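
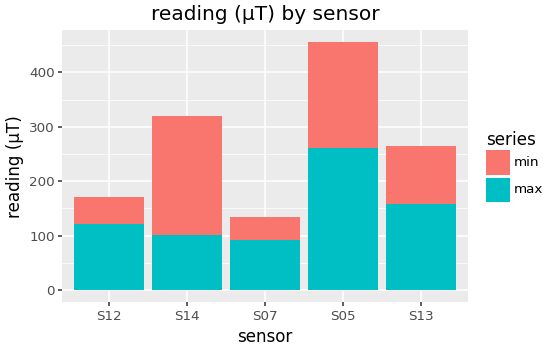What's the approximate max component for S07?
max top ≈ 100, bottom ≈ 0; segment ≈ 100.

≈ 100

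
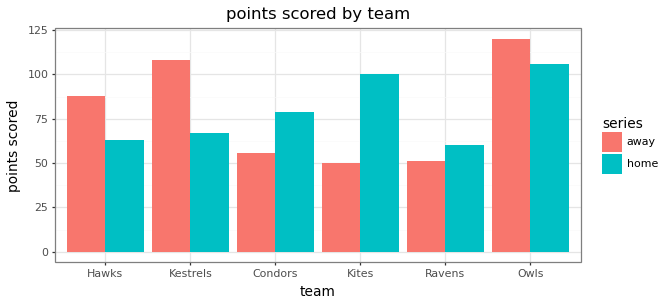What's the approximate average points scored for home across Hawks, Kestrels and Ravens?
≈ 63

(60 + 70 + 60) / 3 ≈ 63.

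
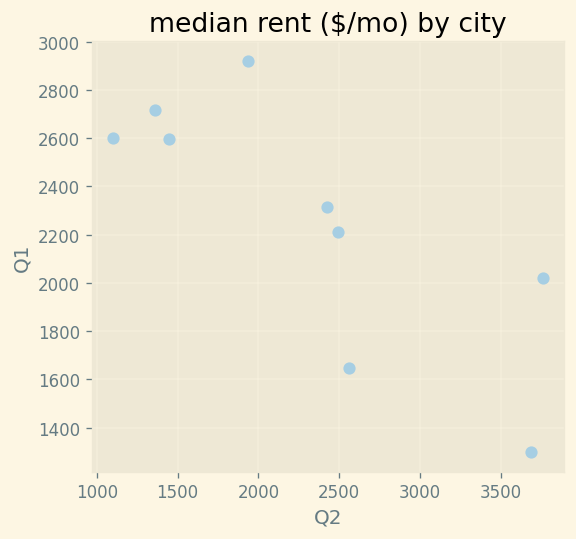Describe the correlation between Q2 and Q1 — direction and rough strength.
Points are negatively correlated; strong (|r| ≈ 0.8).

negative, strong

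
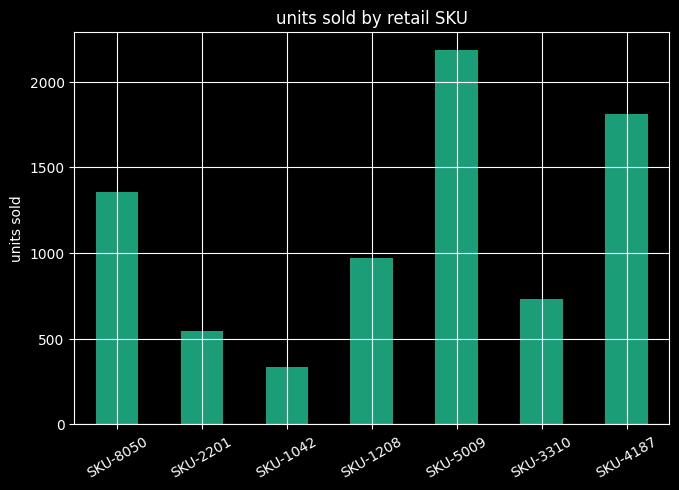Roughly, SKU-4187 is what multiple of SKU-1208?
SKU-4187 ≈ 1800, SKU-1208 ≈ 1000; 1800/1000 ≈ 1.8.

≈ 1.8×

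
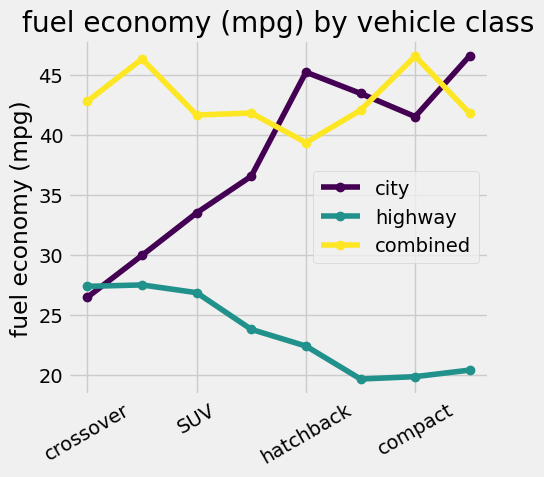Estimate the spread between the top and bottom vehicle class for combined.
Max compact ≈ 45, min hatchback ≈ 40; range ≈ 5.

≈ 5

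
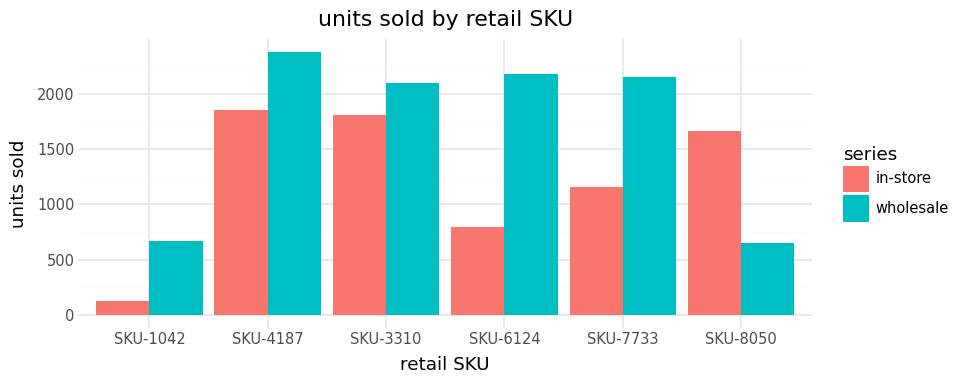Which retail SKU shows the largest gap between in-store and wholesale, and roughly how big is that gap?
SKU-6124, ≈ 1400

SKU-6124: in-store ≈ 800, wholesale ≈ 2200 → gap ≈ 1400. Next-largest (SKU-8050) is only ≈ 1000.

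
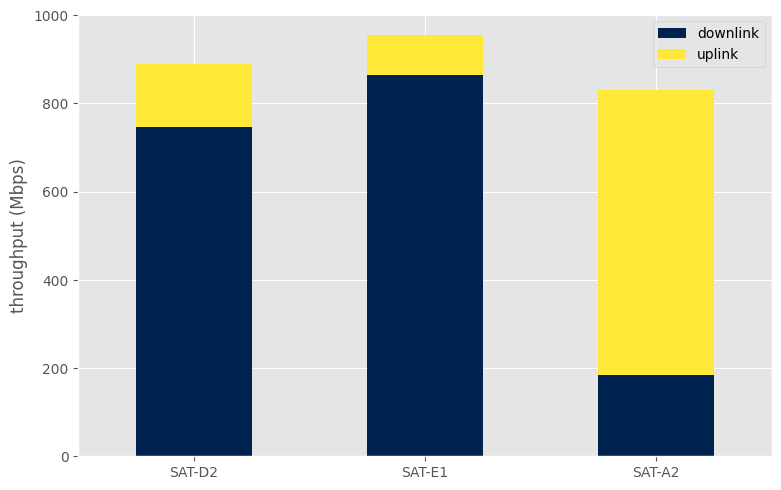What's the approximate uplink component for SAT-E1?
≈ 100

uplink top ≈ 1000, bottom ≈ 900; segment ≈ 100.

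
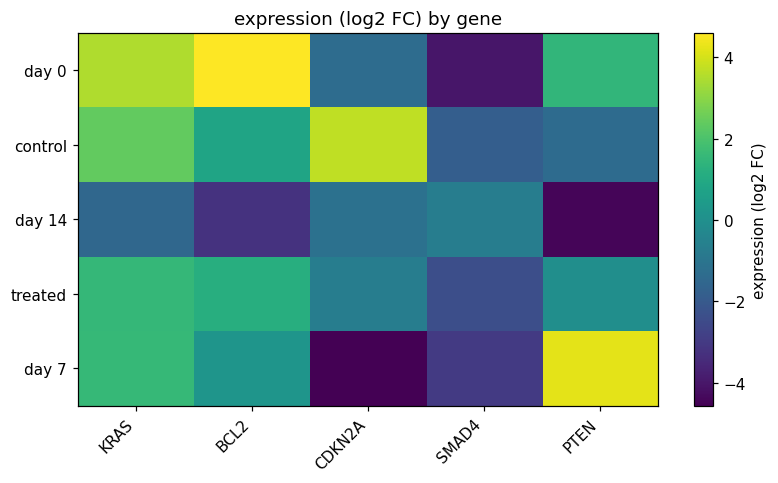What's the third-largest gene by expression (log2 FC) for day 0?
Top 4 for day 0: BCL2 ≈ 5, KRAS ≈ 4, PTEN ≈ 1, CDKN2A ≈ -1.

PTEN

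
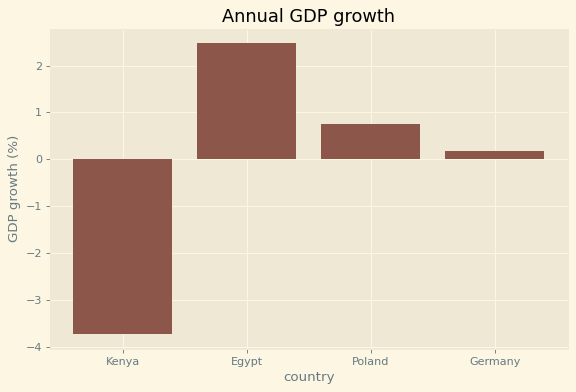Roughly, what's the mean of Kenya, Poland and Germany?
≈ -1

(-4 + 1 + 0) / 3 ≈ -1.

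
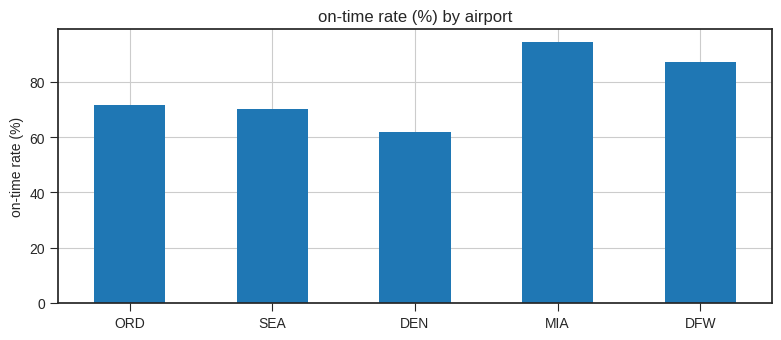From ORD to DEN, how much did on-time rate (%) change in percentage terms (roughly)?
≈ -14.3%

ORD ≈ 70, DEN ≈ 60; (60 − 70) / 70 ≈ -14.3%.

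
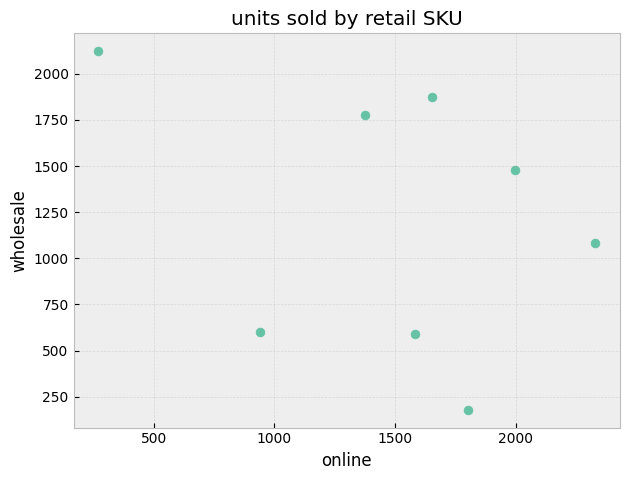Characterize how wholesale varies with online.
Points are negatively correlated; weak (|r| ≈ 0.3).

negative, weak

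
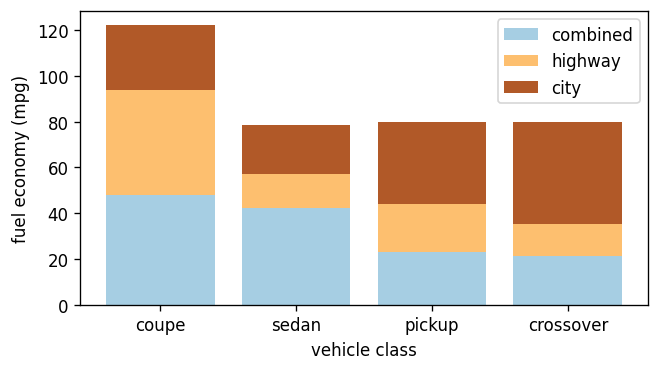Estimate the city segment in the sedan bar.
city top ≈ 80, bottom ≈ 60; segment ≈ 20.

≈ 20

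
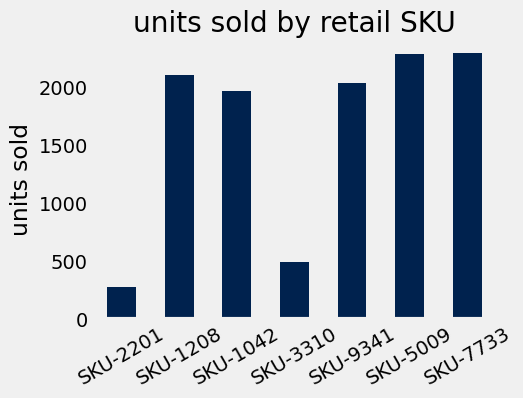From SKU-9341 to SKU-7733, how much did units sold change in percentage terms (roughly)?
SKU-9341 ≈ 2000, SKU-7733 ≈ 2200; (2200 − 2000) / 2000 ≈ +10%.

≈ +10%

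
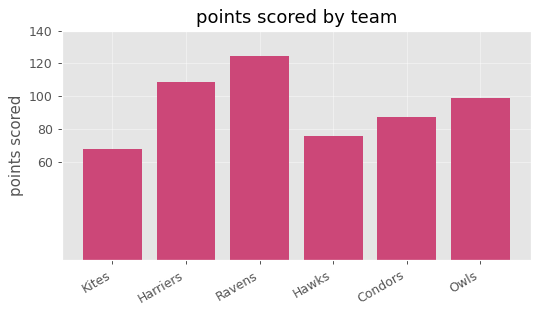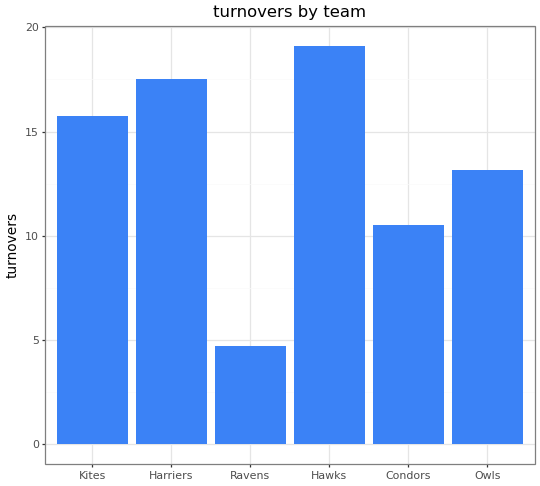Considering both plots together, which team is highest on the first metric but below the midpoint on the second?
Chart 2 median turnovers ≈ 14; below-median teams: Ravens, Condors, Owls. Among those, Ravens has the highest points scored (≈ 120).

Ravens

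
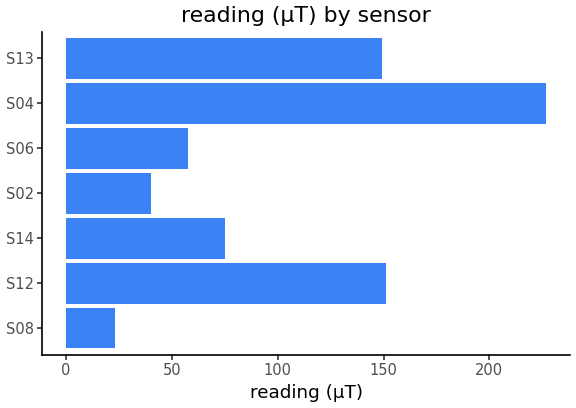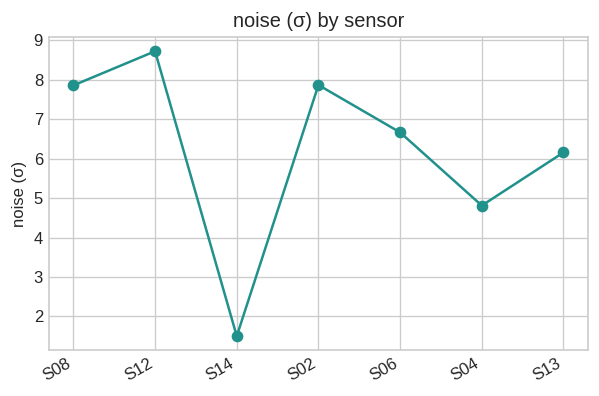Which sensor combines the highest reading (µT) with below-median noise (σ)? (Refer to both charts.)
S04

Chart 2 median noise (σ) ≈ 7; below-median sensors: S14, S04, S13. Among those, S04 has the highest reading (µT) (≈ 225).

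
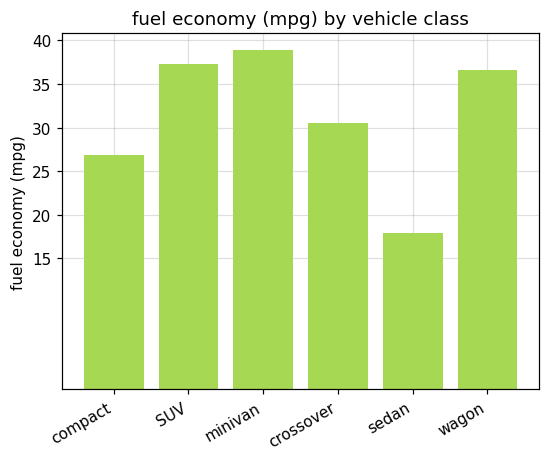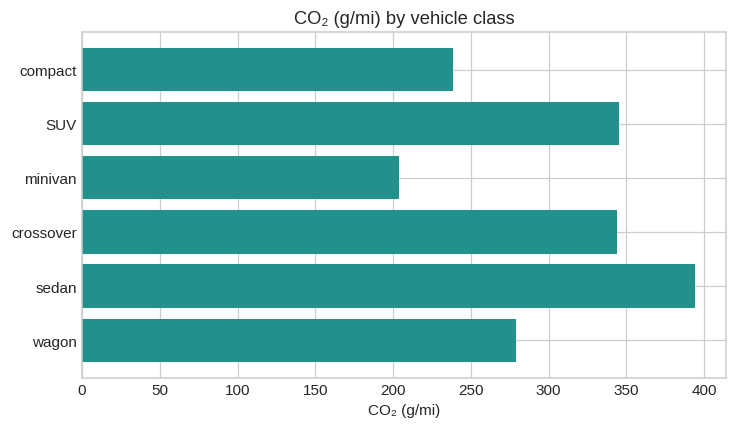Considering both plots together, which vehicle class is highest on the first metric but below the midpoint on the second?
minivan

Chart 2 median CO₂ (g/mi) ≈ 300; below-median vehicle classes: compact, minivan, wagon. Among those, minivan has the highest fuel economy (mpg) (≈ 40).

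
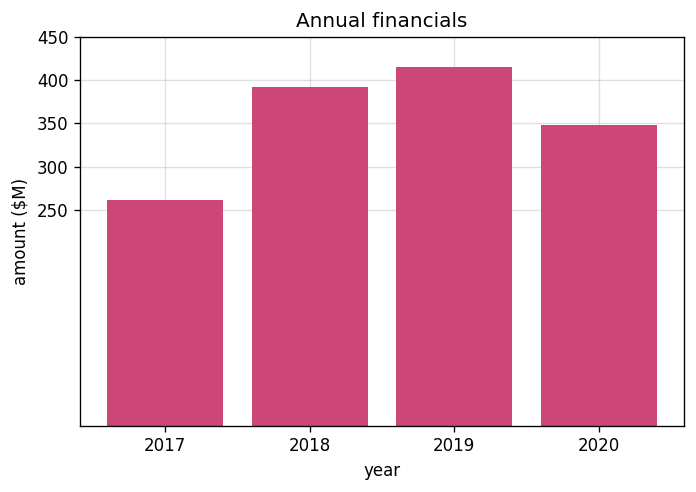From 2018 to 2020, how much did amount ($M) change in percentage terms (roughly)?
2018 ≈ 400, 2020 ≈ 350; (350 − 400) / 400 ≈ -12.5%.

≈ -12.5%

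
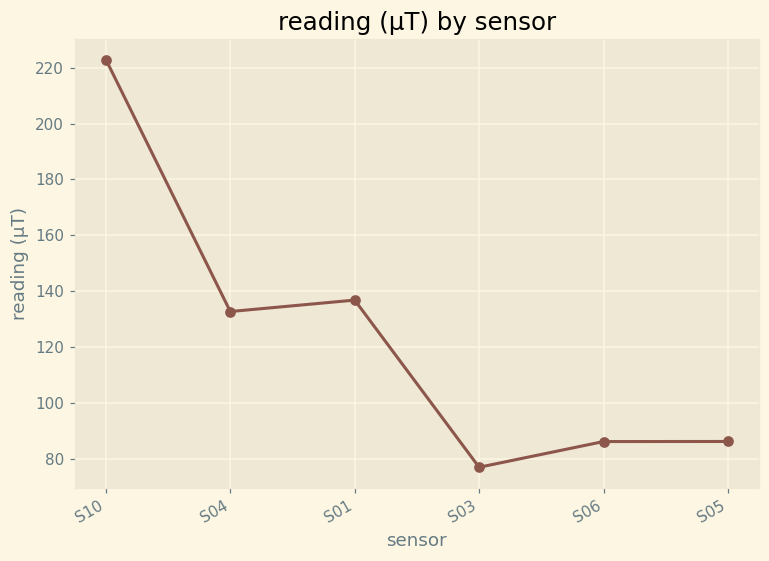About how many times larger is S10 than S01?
≈ 1.57×

S10 ≈ 220, S01 ≈ 140; 220/140 ≈ 1.57.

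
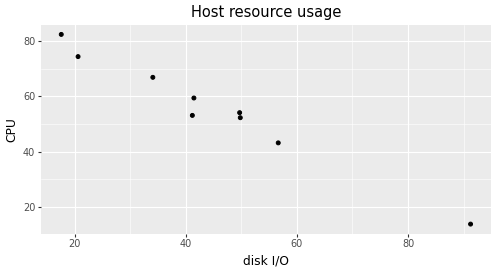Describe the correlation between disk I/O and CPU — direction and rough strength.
negative, strong

Points are negatively correlated; strong (|r| ≈ 1.0).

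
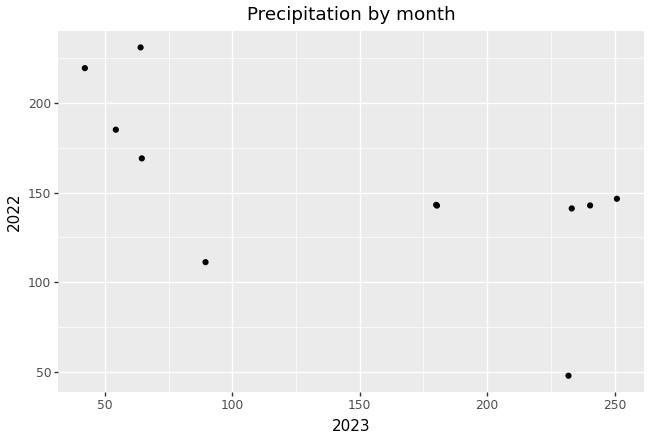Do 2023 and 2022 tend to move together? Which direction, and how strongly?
negative, moderate

Points are negatively correlated; moderate (|r| ≈ 0.6).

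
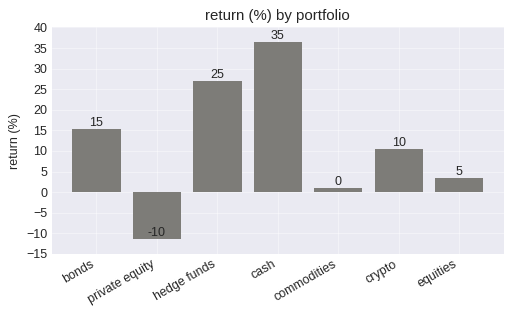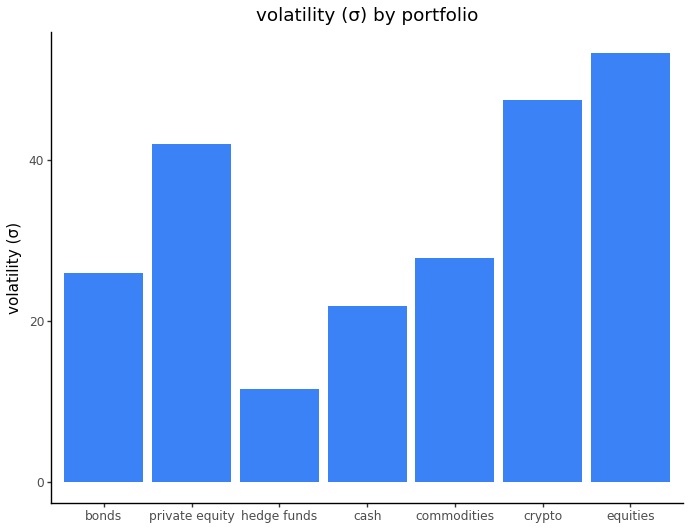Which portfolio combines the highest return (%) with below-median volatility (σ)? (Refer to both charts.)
cash

Chart 2 median volatility (σ) ≈ 30; below-median portfolios: bonds, hedge funds, cash. Among those, cash has the highest return (%) (≈ 35).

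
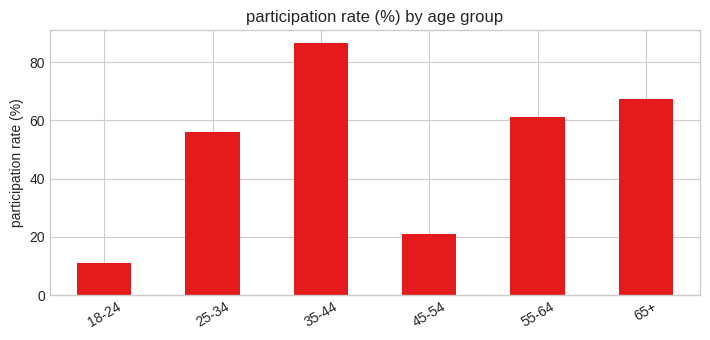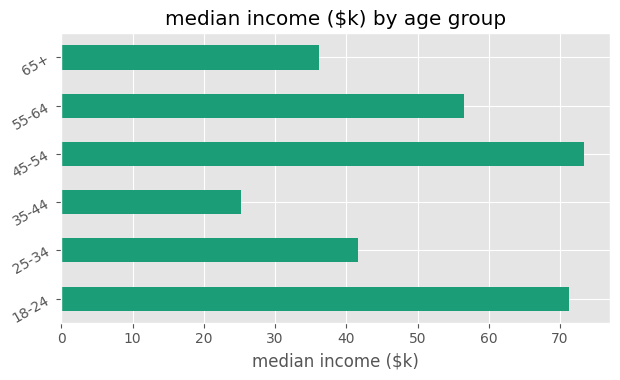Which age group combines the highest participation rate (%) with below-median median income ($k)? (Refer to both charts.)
Chart 2 median median income ($k) ≈ 50; below-median age groups: 25-34, 35-44, 65+. Among those, 35-44 has the highest participation rate (%) (≈ 90).

35-44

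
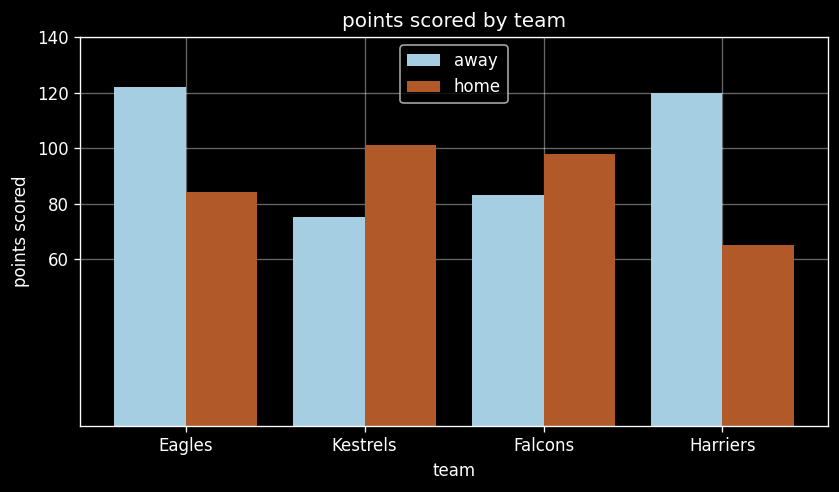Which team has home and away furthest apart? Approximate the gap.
Harriers: home ≈ 60, away ≈ 120 → gap ≈ 60. Next-largest (Eagles) is only ≈ 40.

Harriers, ≈ 60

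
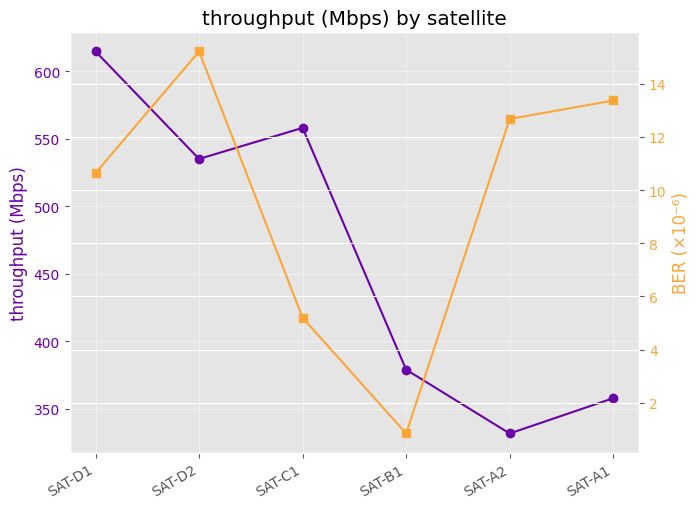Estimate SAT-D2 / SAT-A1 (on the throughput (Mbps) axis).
≈ 1.5×

SAT-D2 ≈ 525, SAT-A1 ≈ 350; 525/350 ≈ 1.5.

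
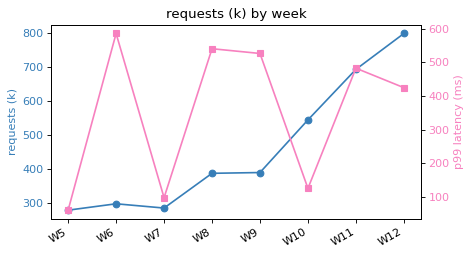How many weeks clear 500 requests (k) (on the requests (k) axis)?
3

Above 500: W10, W11, W12.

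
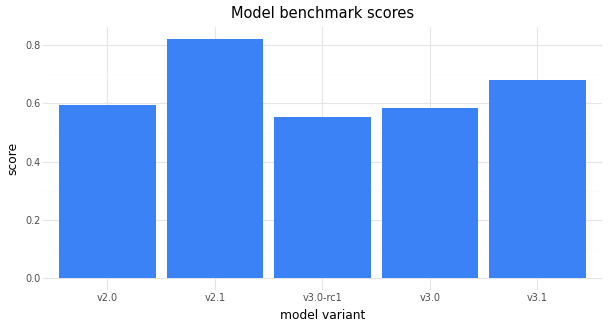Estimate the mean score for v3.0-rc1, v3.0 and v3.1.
(0.6 + 0.6 + 0.7) / 3 ≈ 0.63.

≈ 0.63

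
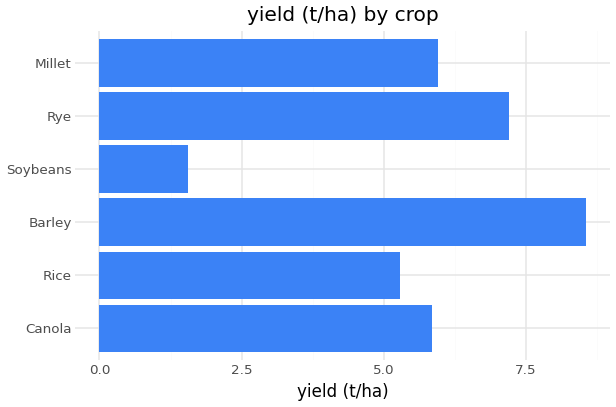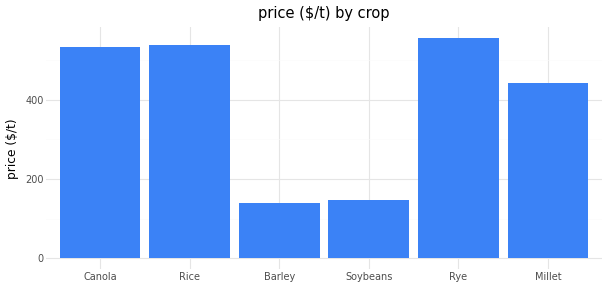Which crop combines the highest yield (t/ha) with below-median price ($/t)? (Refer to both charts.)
Barley

Chart 2 median price ($/t) ≈ 500; below-median crops: Barley, Soybeans, Millet. Among those, Barley has the highest yield (t/ha) (≈ 9).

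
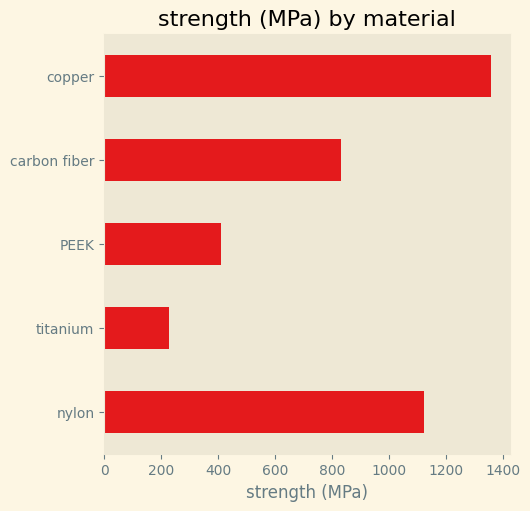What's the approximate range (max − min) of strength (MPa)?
Max copper ≈ 1400, min titanium ≈ 200; range ≈ 1200.

≈ 1200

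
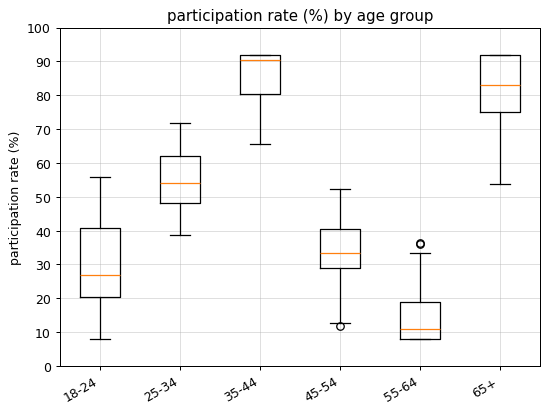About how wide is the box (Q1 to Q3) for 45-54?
Q3 ≈ 40, Q1 ≈ 30; IQR ≈ 10.

≈ 10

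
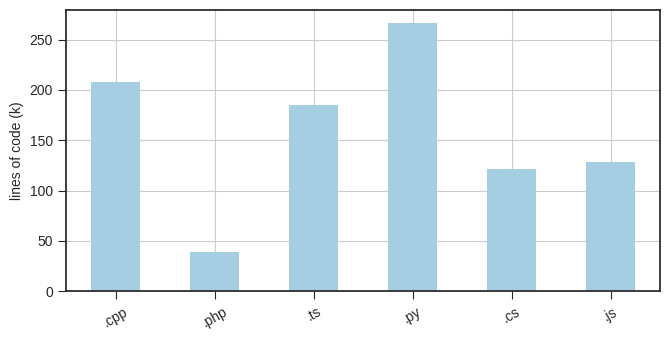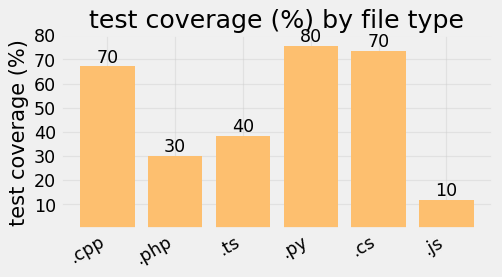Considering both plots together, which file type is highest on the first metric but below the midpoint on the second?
Chart 2 median test coverage (%) ≈ 50; below-median file types: .php, .ts, .js. Among those, .ts has the highest lines of code (k) (≈ 175).

.ts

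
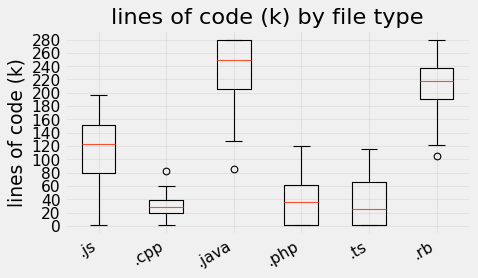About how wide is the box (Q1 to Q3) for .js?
≈ 80

Q3 ≈ 160, Q1 ≈ 80; IQR ≈ 80.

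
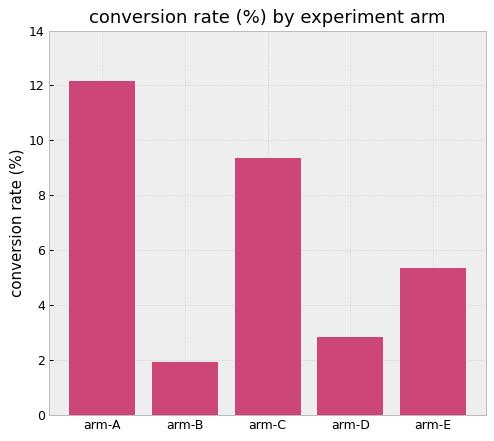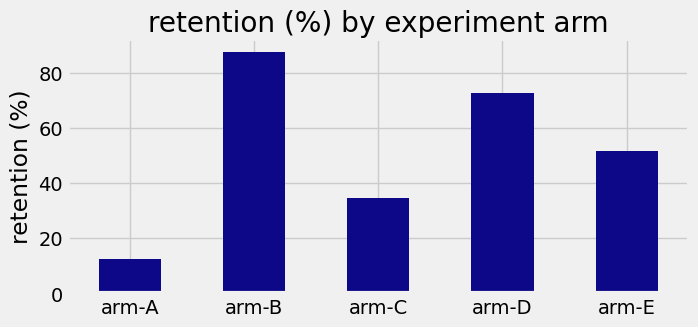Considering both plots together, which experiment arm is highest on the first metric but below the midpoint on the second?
Chart 2 median retention (%) ≈ 50; below-median experiment arms: arm-A, arm-C. Among those, arm-A has the highest conversion rate (%) (≈ 12).

arm-A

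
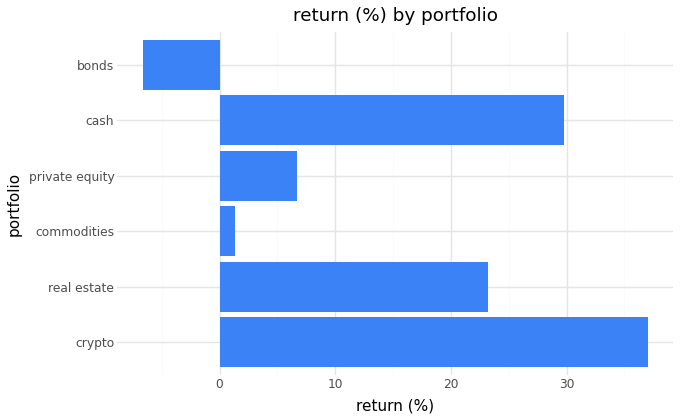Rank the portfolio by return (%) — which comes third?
real estate

Top 4: crypto ≈ 35, cash ≈ 30, real estate ≈ 25, private equity ≈ 5.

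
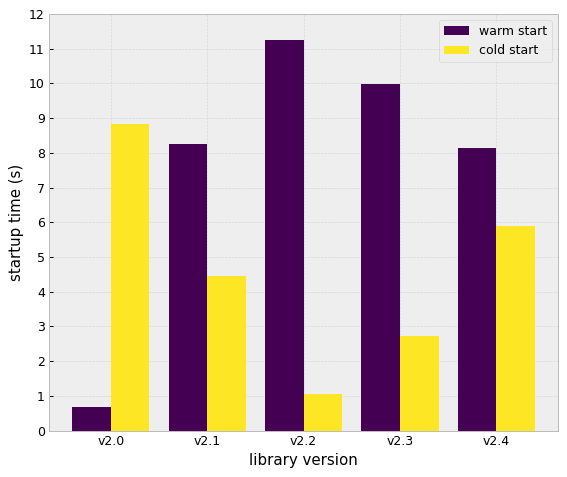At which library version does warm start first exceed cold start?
v2.0: warm start ≈ 1 vs cold start ≈ 9 (not yet); v2.1: warm start ≈ 8 vs cold start ≈ 4 (first crossover).

v2.1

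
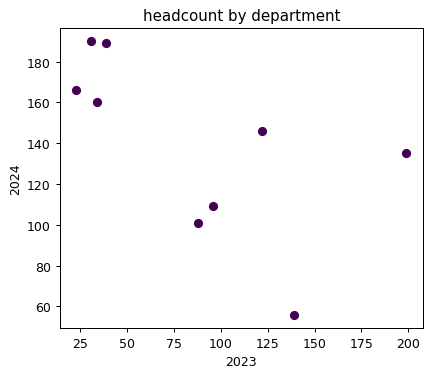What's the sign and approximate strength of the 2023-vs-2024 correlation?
Points are negatively correlated; moderate (|r| ≈ 0.6).

negative, moderate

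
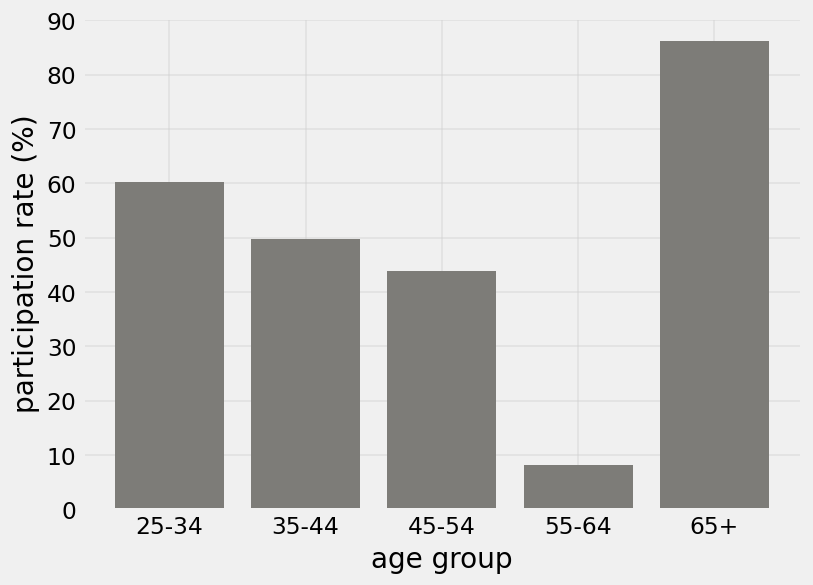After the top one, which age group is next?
25-34

Top 3: 65+ ≈ 90, 25-34 ≈ 60, 35-44 ≈ 50.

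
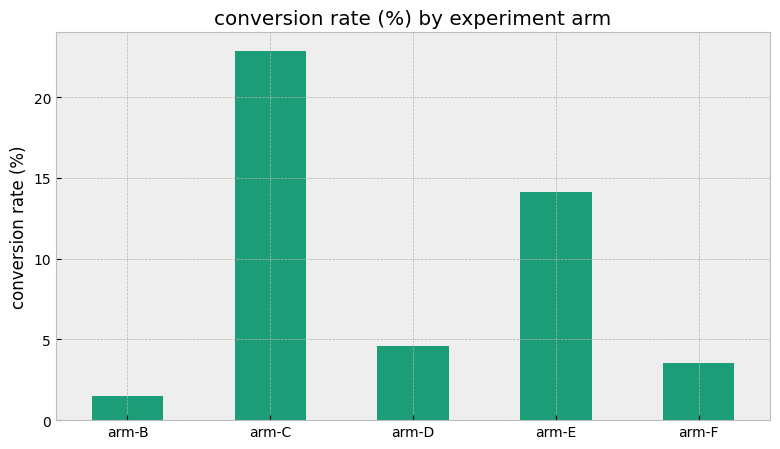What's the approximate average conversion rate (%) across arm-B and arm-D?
≈ 3

(2 + 4) / 2 ≈ 3.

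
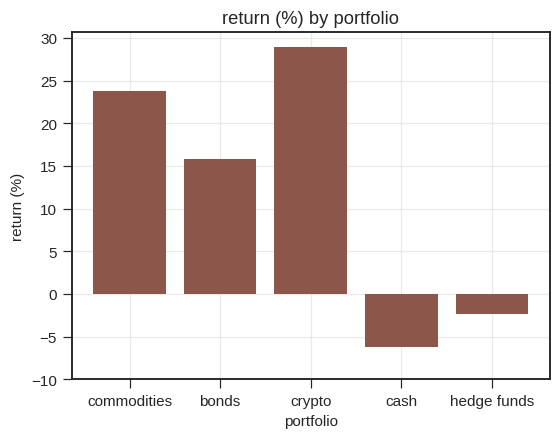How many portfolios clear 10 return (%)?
3

Above 10: commodities, bonds, crypto.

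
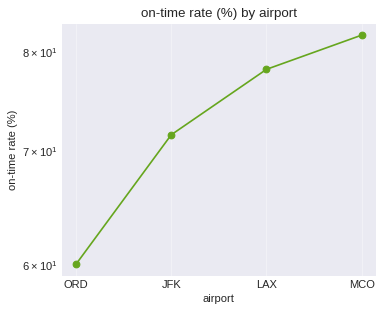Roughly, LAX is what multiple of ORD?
≈ 1.3×

LAX ≈ 78, ORD ≈ 60; 78/60 ≈ 1.3.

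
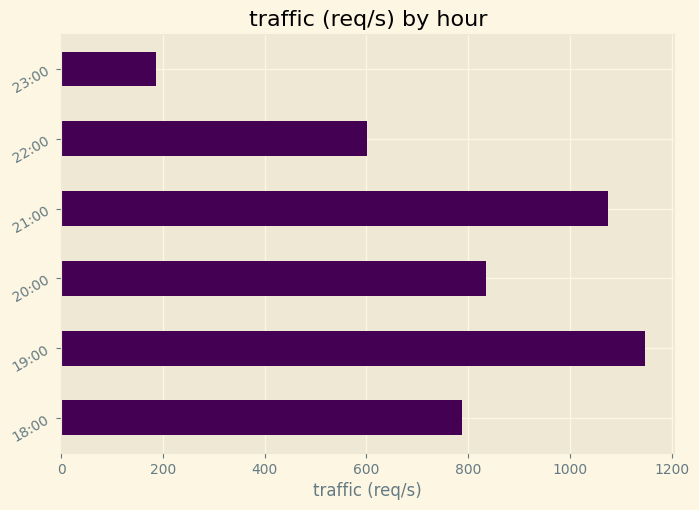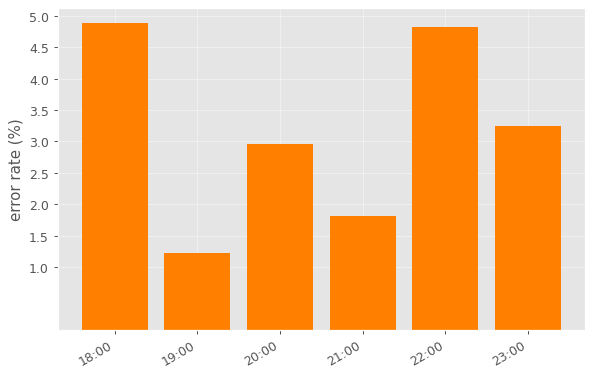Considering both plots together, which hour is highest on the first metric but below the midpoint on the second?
Chart 2 median error rate (%) ≈ 3; below-median hours: 19:00, 20:00, 21:00. Among those, 19:00 has the highest traffic (req/s) (≈ 1200).

19:00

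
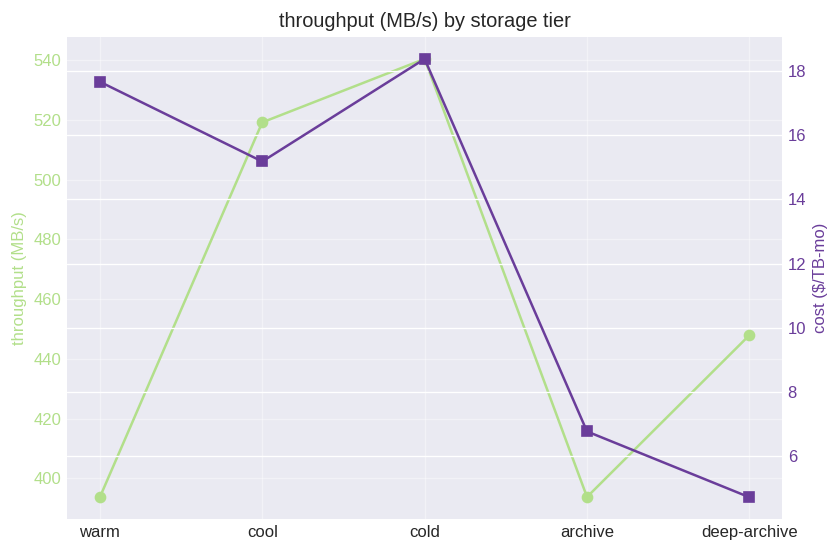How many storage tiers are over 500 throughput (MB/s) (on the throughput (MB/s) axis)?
Above 500: cool, cold.

2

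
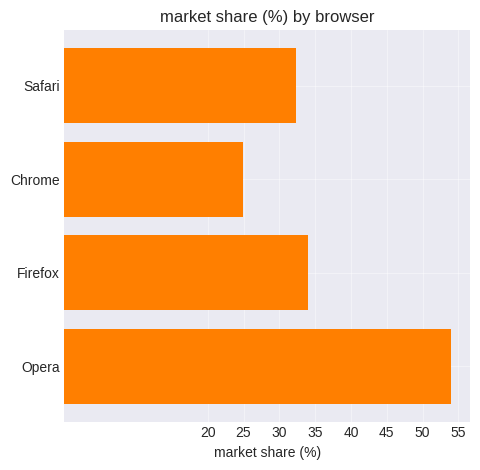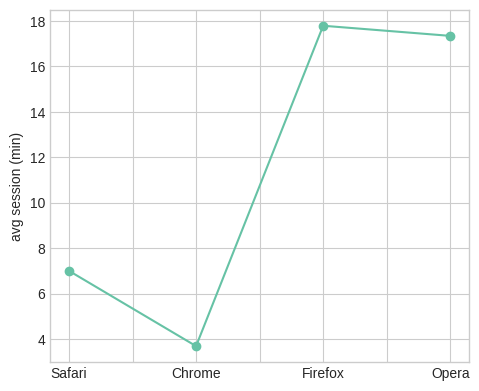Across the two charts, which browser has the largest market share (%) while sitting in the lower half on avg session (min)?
Chart 2 median avg session (min) ≈ 12; below-median browsers: Safari, Chrome. Among those, Safari has the highest market share (%) (≈ 30).

Safari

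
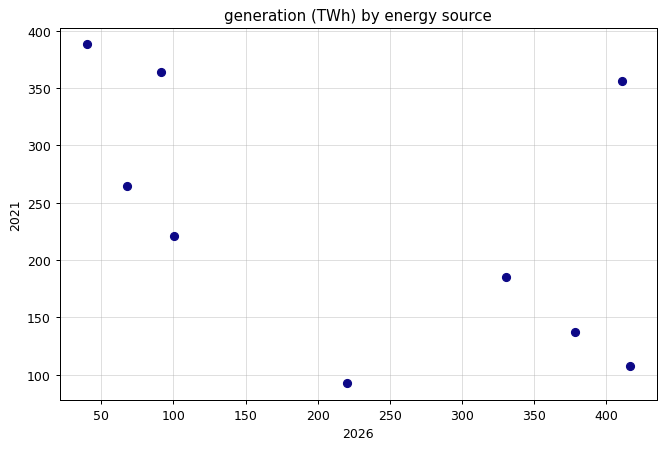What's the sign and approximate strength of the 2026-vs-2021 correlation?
negative, moderate

Points are negatively correlated; moderate (|r| ≈ 0.5).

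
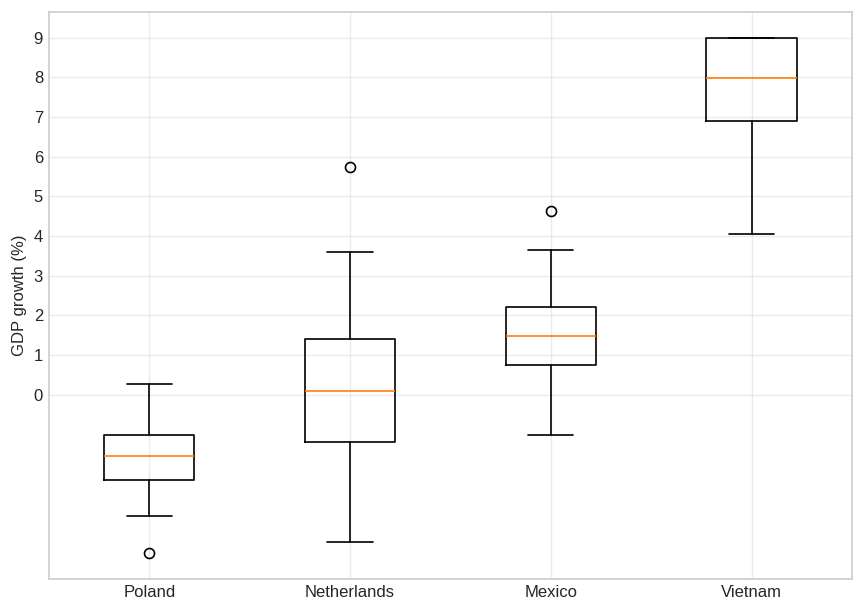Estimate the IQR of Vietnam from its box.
≈ 2

Q3 ≈ 9, Q1 ≈ 7; IQR ≈ 2.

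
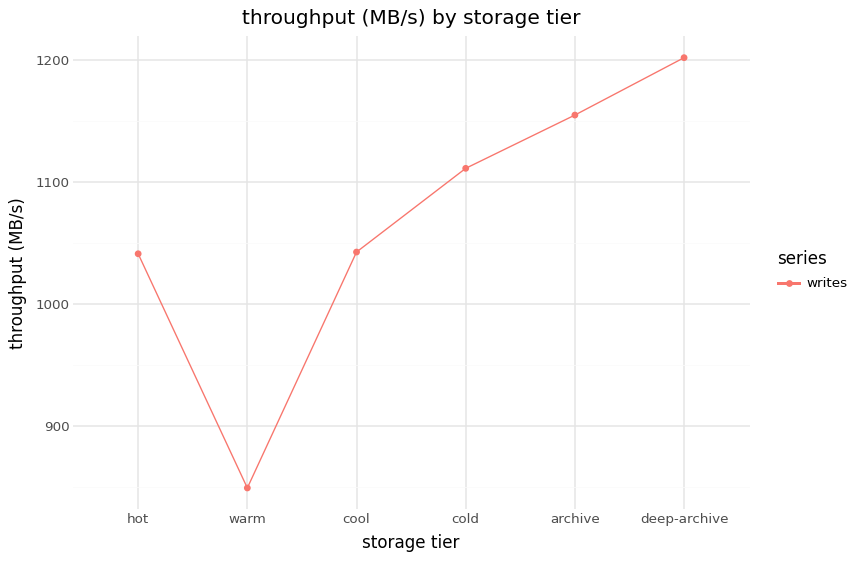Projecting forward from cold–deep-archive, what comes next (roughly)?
Last three: 1100, 1150, 1200 → slope ≈ 50/step → next ≈ 1250.

≈ 1250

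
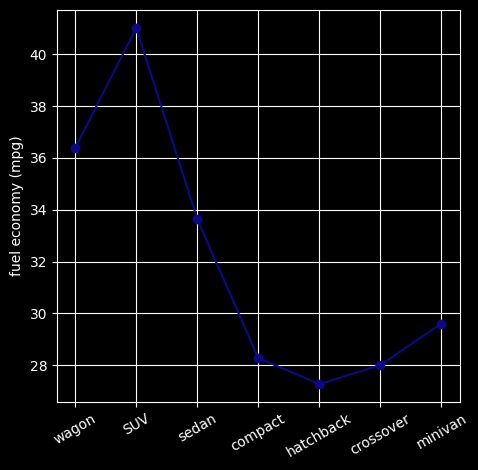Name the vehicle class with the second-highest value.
wagon

Top 3: SUV ≈ 42, wagon ≈ 36, sedan ≈ 34.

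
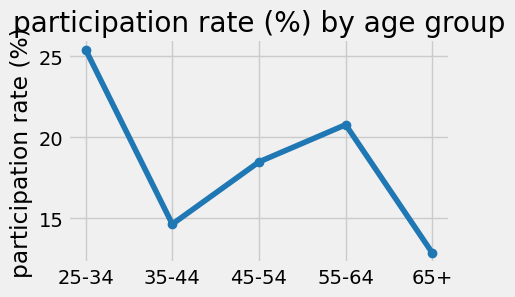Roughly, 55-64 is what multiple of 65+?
≈ 1.67×

55-64 ≈ 20, 65+ ≈ 12; 20/12 ≈ 1.67.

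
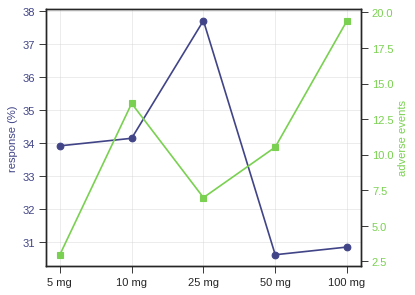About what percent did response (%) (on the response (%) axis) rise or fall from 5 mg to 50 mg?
≈ -8.8%

5 mg ≈ 34, 50 mg ≈ 31; (31 − 34) / 34 ≈ -8.8%.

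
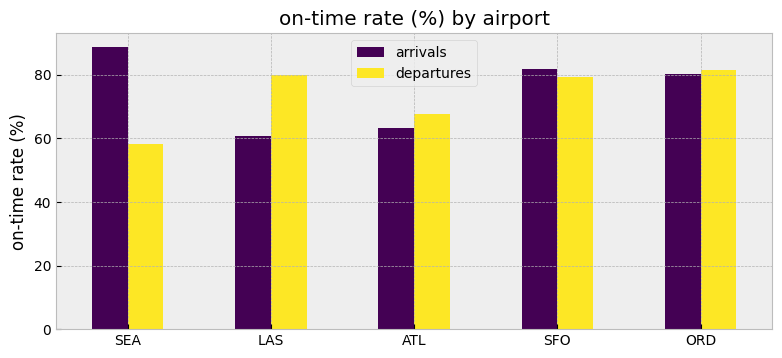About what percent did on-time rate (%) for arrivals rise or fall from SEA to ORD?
≈ -11.1%

SEA ≈ 90, ORD ≈ 80; (80 − 90) / 90 ≈ -11.1%.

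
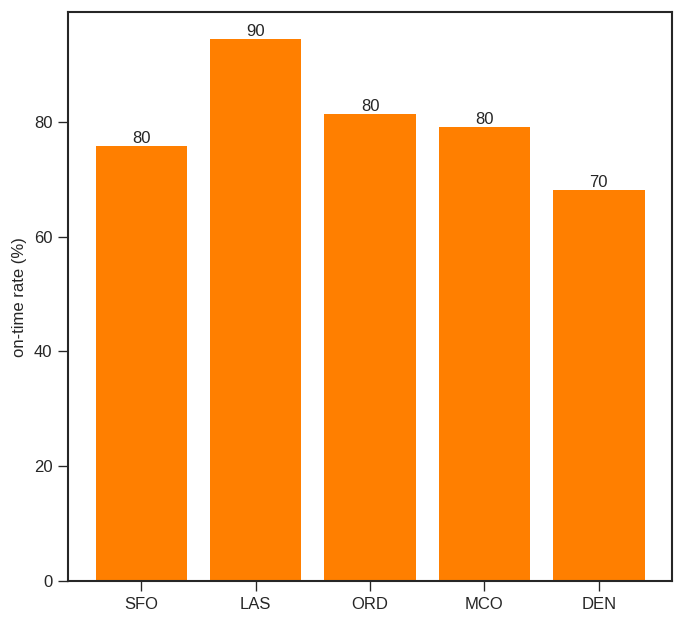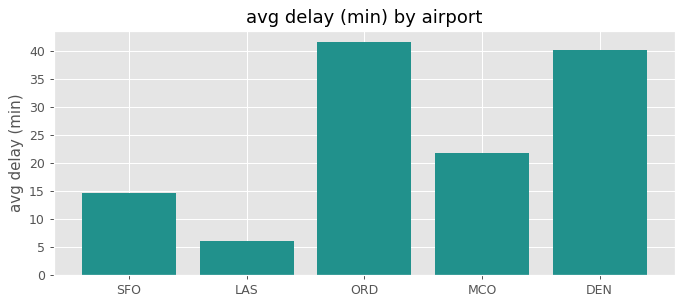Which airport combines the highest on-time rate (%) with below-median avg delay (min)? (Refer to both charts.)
Chart 2 median avg delay (min) ≈ 20; below-median airports: SFO, LAS. Among those, LAS has the highest on-time rate (%) (≈ 90).

LAS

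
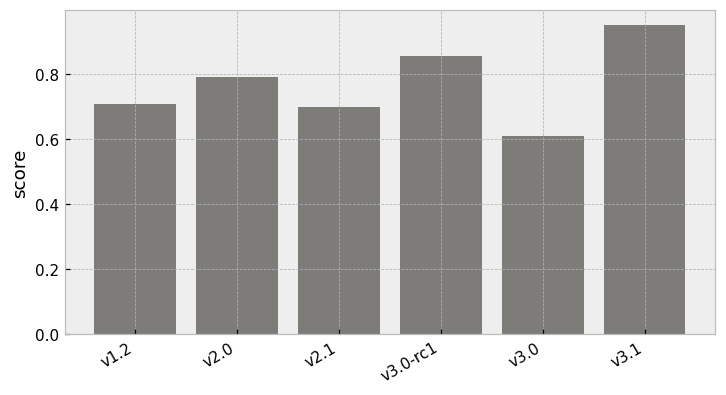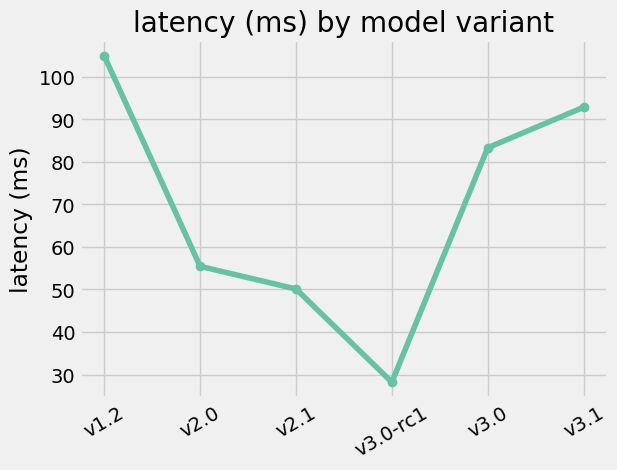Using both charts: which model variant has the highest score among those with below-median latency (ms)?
Chart 2 median latency (ms) ≈ 70; below-median model variants: v2.0, v2.1, v3.0-rc1. Among those, v3.0-rc1 has the highest score (≈ 0.9).

v3.0-rc1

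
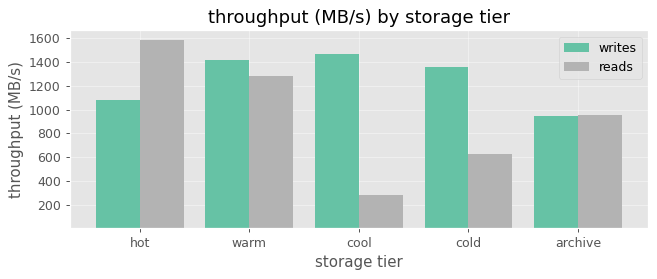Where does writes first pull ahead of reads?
warm

hot: writes ≈ 1000 vs reads ≈ 1600 (not yet); warm: writes ≈ 1400 vs reads ≈ 1200 (first crossover).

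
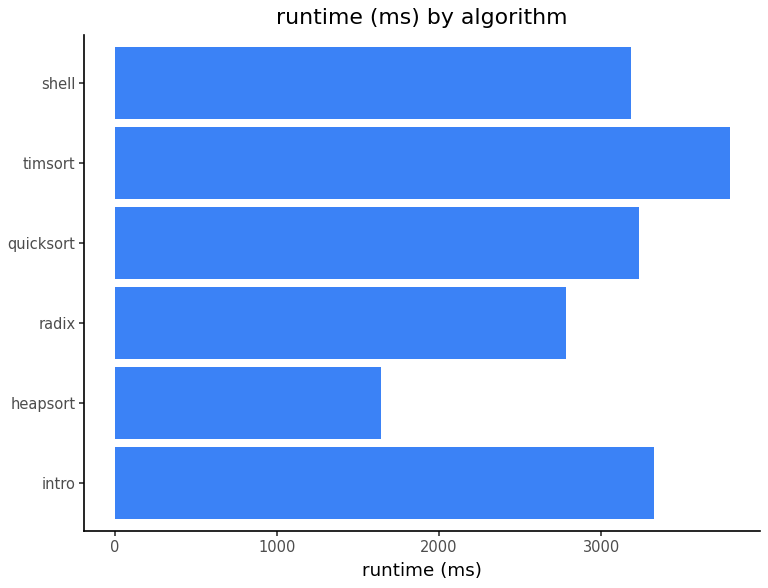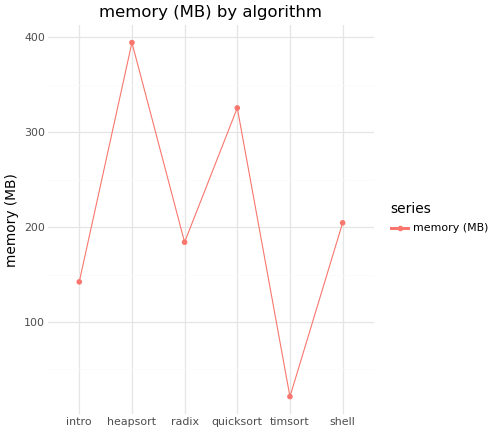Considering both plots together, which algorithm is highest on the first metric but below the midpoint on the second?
timsort

Chart 2 median memory (MB) ≈ 200; below-median algorithms: intro, radix, timsort. Among those, timsort has the highest runtime (ms) (≈ 4000).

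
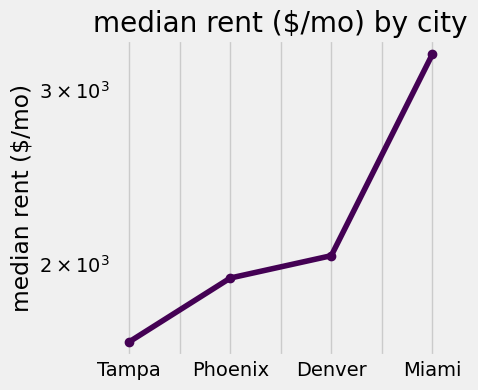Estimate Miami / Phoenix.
≈ 1.6×

Miami ≈ 3200, Phoenix ≈ 2000; 3200/2000 ≈ 1.6.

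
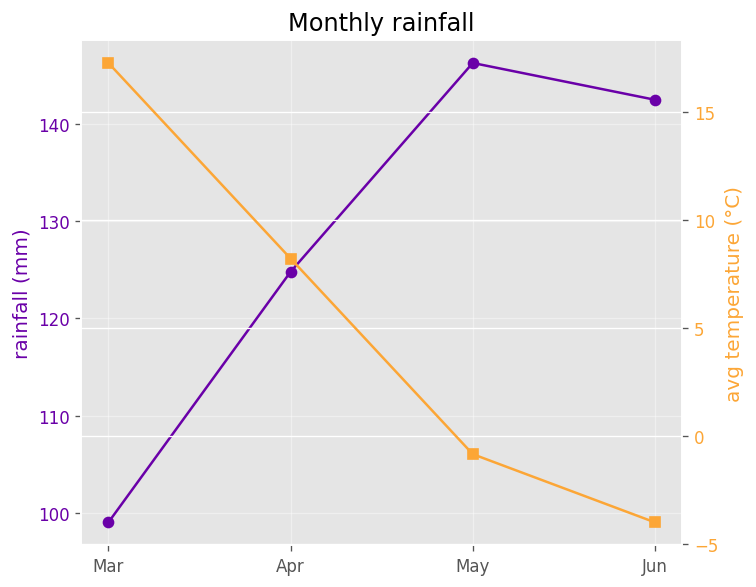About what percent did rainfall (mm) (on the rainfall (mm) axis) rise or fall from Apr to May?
≈ +16%

Apr ≈ 125, May ≈ 145; (145 − 125) / 125 ≈ +16%.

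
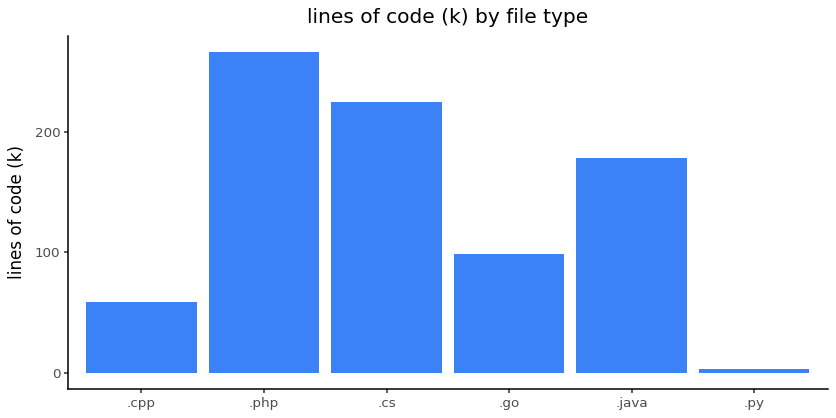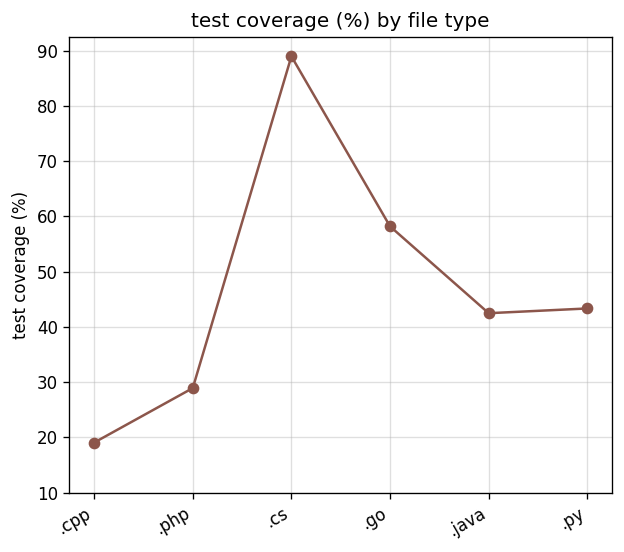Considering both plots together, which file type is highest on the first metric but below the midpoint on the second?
Chart 2 median test coverage (%) ≈ 40; below-median file types: .cpp, .php, .java. Among those, .php has the highest lines of code (k) (≈ 275).

.php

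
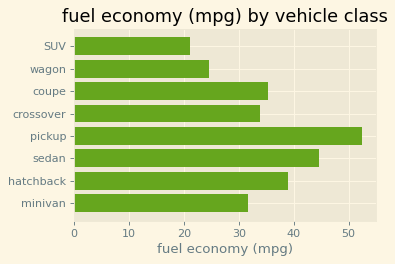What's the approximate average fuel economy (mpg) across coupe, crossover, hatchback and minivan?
(35 + 35 + 40 + 30) / 4 ≈ 35.

≈ 35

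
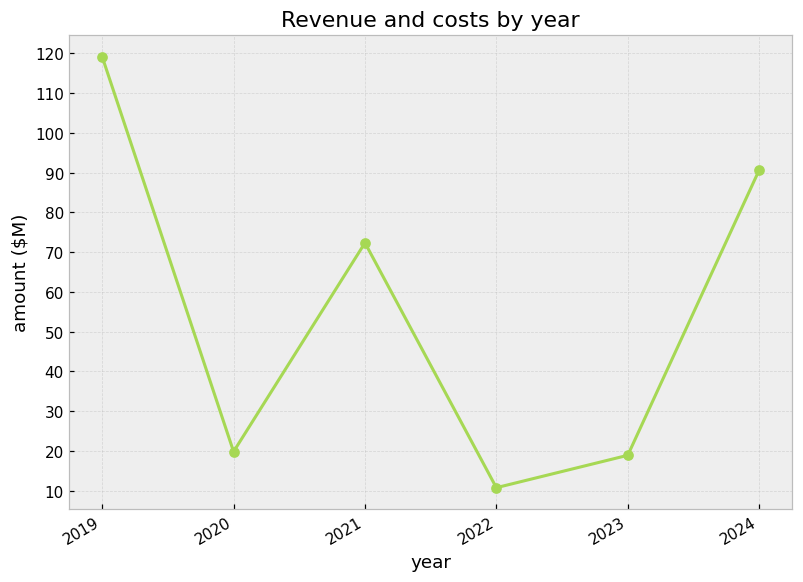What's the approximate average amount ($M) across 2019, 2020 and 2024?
≈ 77

(120 + 20 + 90) / 3 ≈ 77.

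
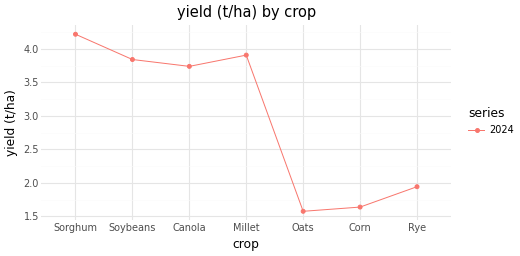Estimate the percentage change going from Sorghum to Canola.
Sorghum ≈ 4.0, Canola ≈ 3.5; (3.5 − 4.0) / 4.0 ≈ -12.5%.

≈ -12.5%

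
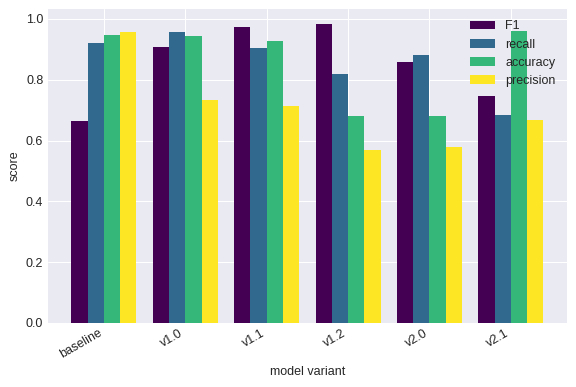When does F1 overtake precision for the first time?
baseline: F1 ≈ 0.7 vs precision ≈ 1.0 (not yet); v1.0: F1 ≈ 0.9 vs precision ≈ 0.7 (first crossover).

v1.0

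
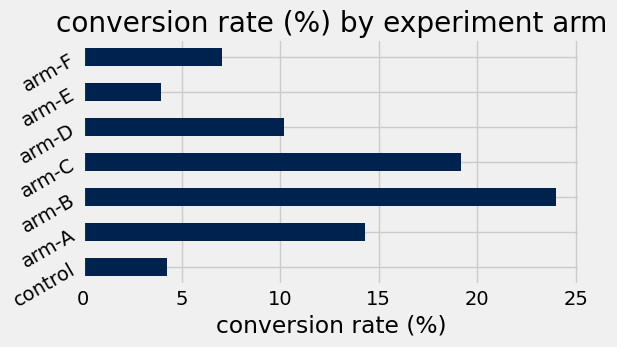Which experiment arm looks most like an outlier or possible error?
arm-B

arm-B ≈ 24; the rest sit between ≈ 4 and ≈ 20.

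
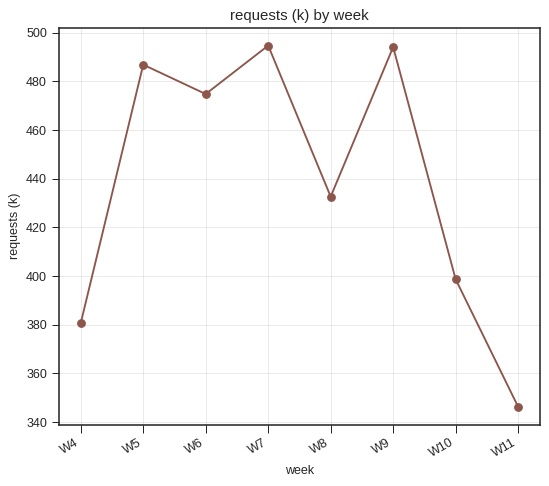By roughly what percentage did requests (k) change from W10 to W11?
≈ -15%

W10 ≈ 400, W11 ≈ 340; (340 − 400) / 400 ≈ -15%.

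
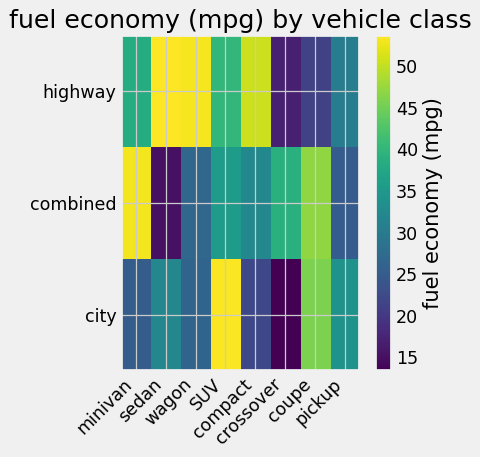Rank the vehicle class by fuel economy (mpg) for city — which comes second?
Top 3 for city: SUV ≈ 55, coupe ≈ 45, pickup ≈ 35.

coupe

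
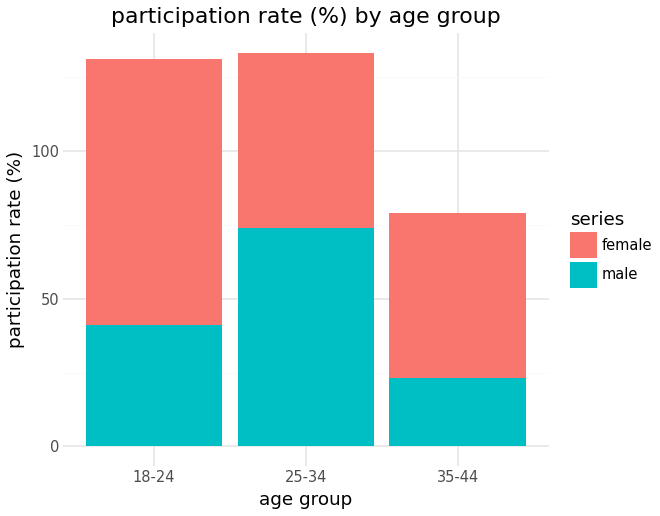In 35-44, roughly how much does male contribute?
male top ≈ 20, bottom ≈ 0; segment ≈ 20.

≈ 20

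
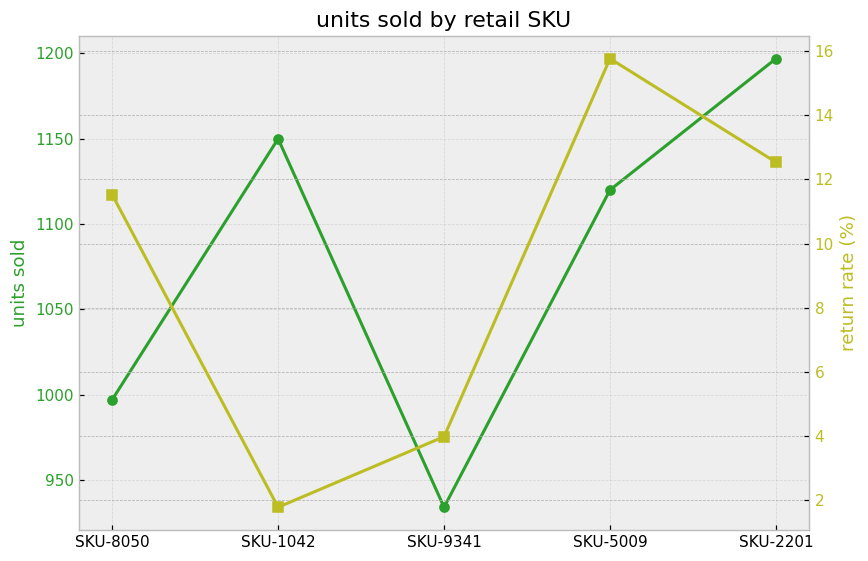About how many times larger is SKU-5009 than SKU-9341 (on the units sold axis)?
≈ 1.22×

SKU-5009 ≈ 1125, SKU-9341 ≈ 925; 1125/925 ≈ 1.22.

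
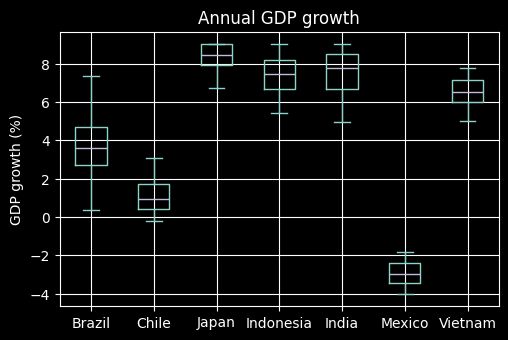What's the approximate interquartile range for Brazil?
Q3 ≈ 5, Q1 ≈ 3; IQR ≈ 2.

≈ 2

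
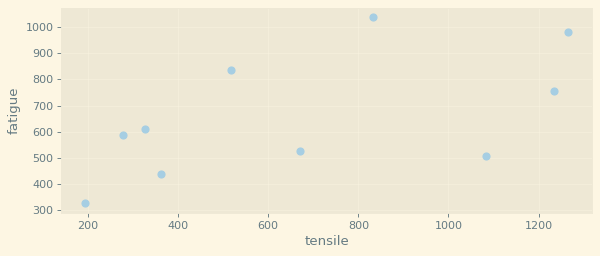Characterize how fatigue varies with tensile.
positive, moderate

Points are positively correlated; moderate (|r| ≈ 0.6).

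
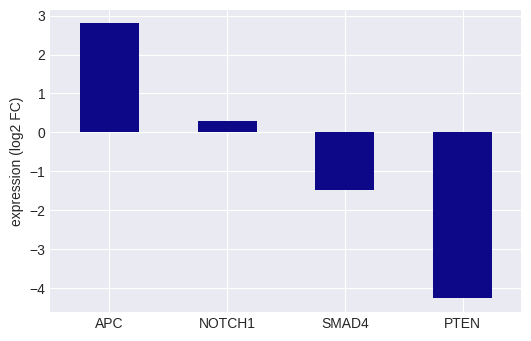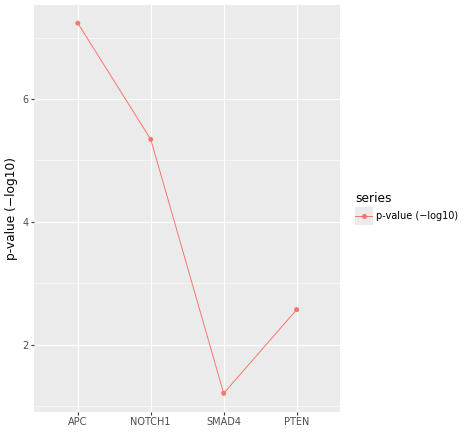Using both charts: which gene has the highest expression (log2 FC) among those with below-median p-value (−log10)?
Chart 2 median p-value (−log10) ≈ 4; below-median genes: SMAD4, PTEN. Among those, SMAD4 has the highest expression (log2 FC) (≈ -1.5).

SMAD4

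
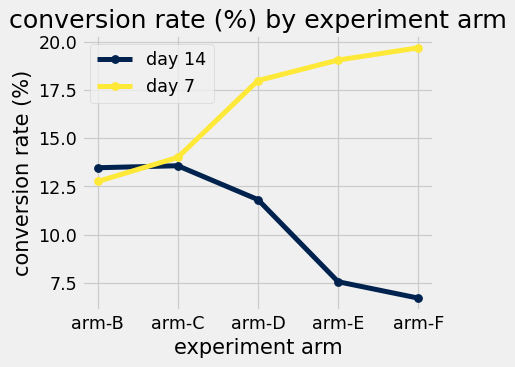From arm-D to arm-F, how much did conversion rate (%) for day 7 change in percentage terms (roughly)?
arm-D ≈ 18, arm-F ≈ 20; (20 − 18) / 18 ≈ +11.1%.

≈ +11.1%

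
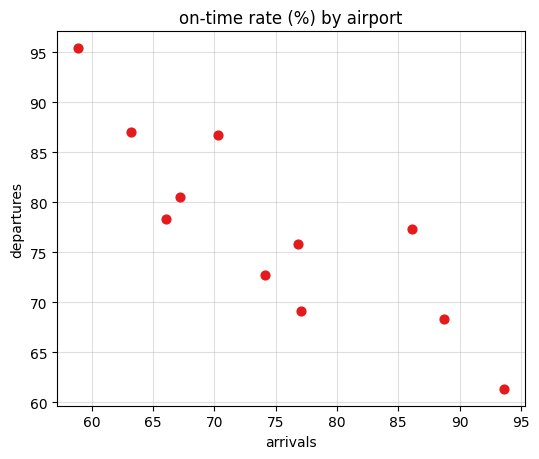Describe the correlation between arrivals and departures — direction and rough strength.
negative, strong

Points are negatively correlated; strong (|r| ≈ 0.9).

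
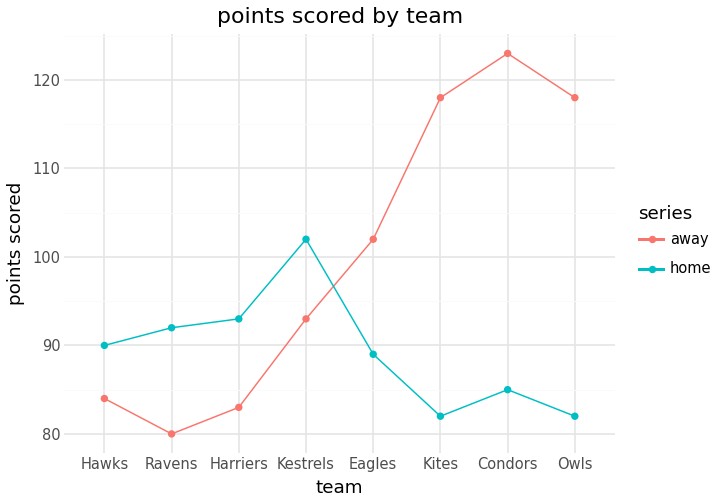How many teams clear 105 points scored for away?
Above 105: Kites, Condors, Owls.

3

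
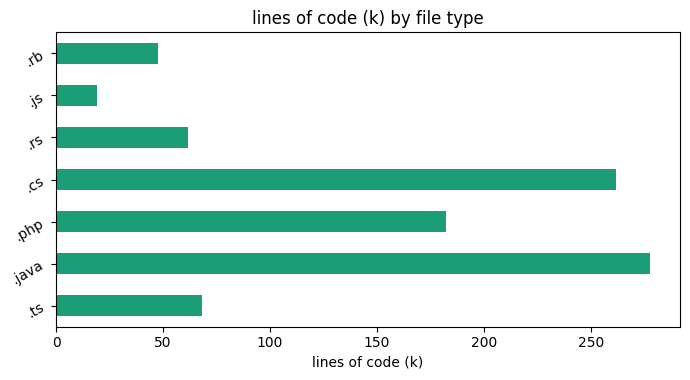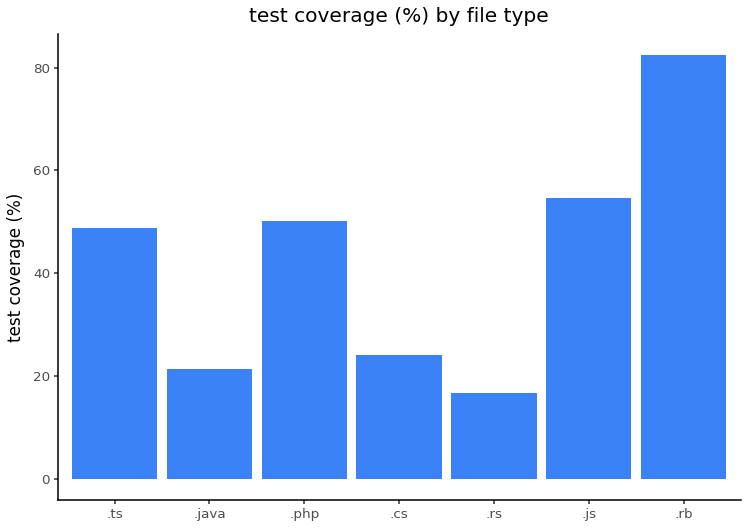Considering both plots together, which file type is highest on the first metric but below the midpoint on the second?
Chart 2 median test coverage (%) ≈ 50; below-median file types: .java, .cs, .rs. Among those, .java has the highest lines of code (k) (≈ 300).

.java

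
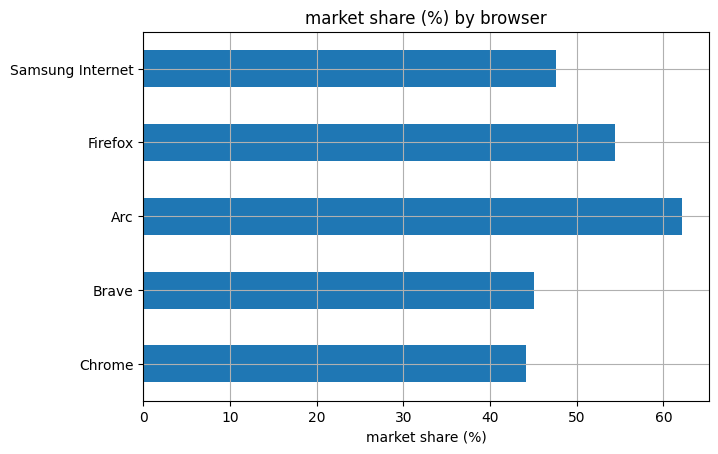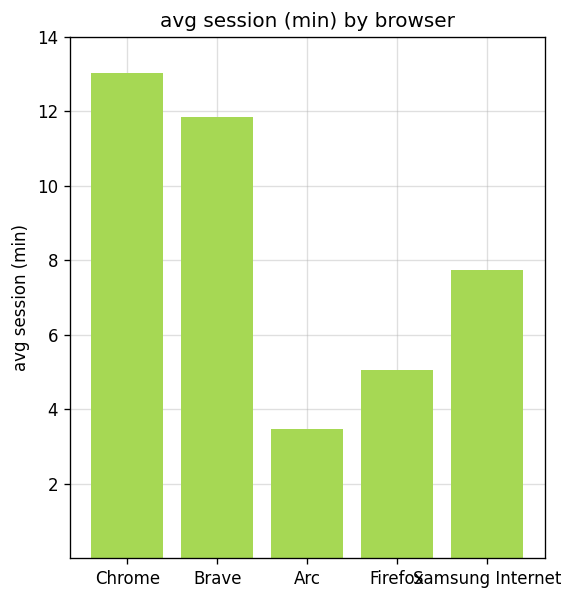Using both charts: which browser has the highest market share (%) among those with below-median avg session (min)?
Arc

Chart 2 median avg session (min) ≈ 8; below-median browsers: Arc, Firefox. Among those, Arc has the highest market share (%) (≈ 60).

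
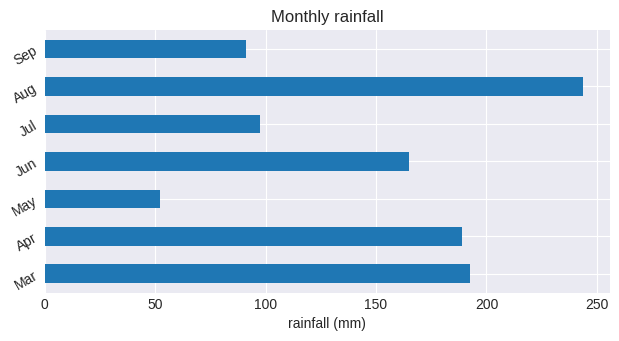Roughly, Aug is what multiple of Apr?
Aug ≈ 250, Apr ≈ 200; 250/200 ≈ 1.25.

≈ 1.25×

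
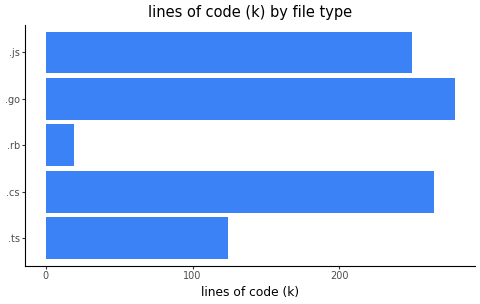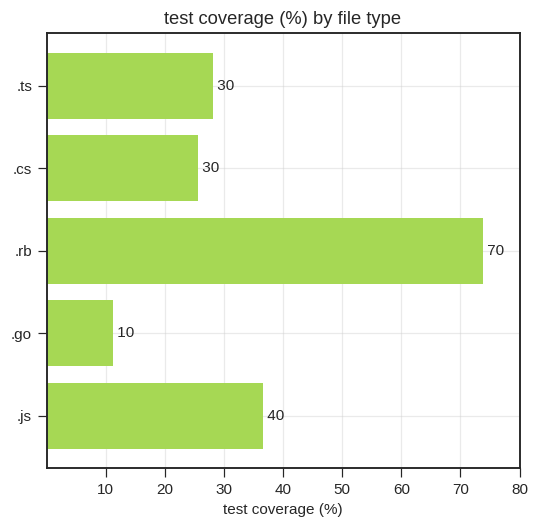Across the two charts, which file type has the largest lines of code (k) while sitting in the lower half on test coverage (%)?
.go

Chart 2 median test coverage (%) ≈ 30; below-median file types: .cs, .go. Among those, .go has the highest lines of code (k) (≈ 300).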